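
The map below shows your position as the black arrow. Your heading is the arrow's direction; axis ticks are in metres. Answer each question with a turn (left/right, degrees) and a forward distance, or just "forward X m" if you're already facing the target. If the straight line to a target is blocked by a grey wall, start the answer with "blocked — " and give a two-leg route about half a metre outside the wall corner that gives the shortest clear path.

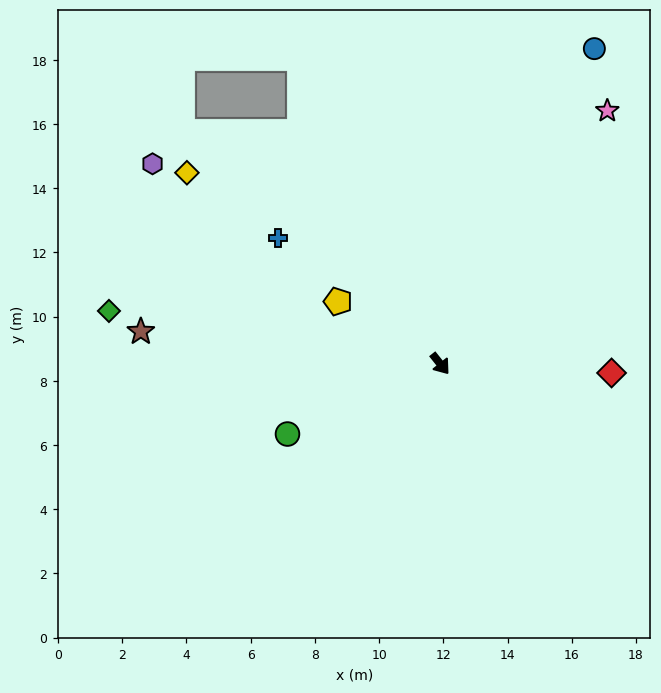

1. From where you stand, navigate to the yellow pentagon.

turn right 160°, forward 3.7 m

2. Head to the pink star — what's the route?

turn left 108°, forward 9.4 m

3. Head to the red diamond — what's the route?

turn left 48°, forward 5.3 m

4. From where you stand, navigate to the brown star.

turn right 135°, forward 9.4 m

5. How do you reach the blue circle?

turn left 115°, forward 10.9 m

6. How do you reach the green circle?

turn right 104°, forward 5.2 m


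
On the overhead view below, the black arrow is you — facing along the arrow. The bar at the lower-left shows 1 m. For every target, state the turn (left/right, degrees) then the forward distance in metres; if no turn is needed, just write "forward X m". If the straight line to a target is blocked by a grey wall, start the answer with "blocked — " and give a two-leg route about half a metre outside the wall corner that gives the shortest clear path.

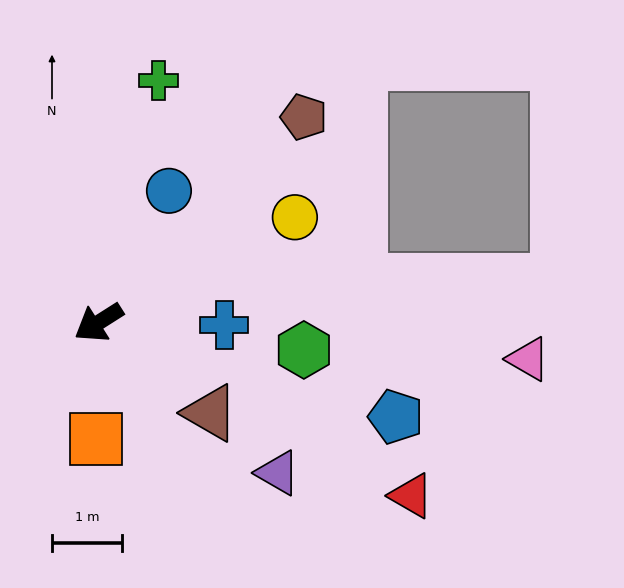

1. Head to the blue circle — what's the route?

turn right 151°, forward 2.1 m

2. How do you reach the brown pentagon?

turn right 167°, forward 4.2 m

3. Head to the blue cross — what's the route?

turn left 147°, forward 1.8 m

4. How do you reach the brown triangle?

turn left 109°, forward 2.1 m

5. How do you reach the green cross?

turn right 136°, forward 3.6 m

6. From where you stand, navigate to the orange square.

turn left 56°, forward 1.7 m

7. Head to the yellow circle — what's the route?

turn left 176°, forward 3.2 m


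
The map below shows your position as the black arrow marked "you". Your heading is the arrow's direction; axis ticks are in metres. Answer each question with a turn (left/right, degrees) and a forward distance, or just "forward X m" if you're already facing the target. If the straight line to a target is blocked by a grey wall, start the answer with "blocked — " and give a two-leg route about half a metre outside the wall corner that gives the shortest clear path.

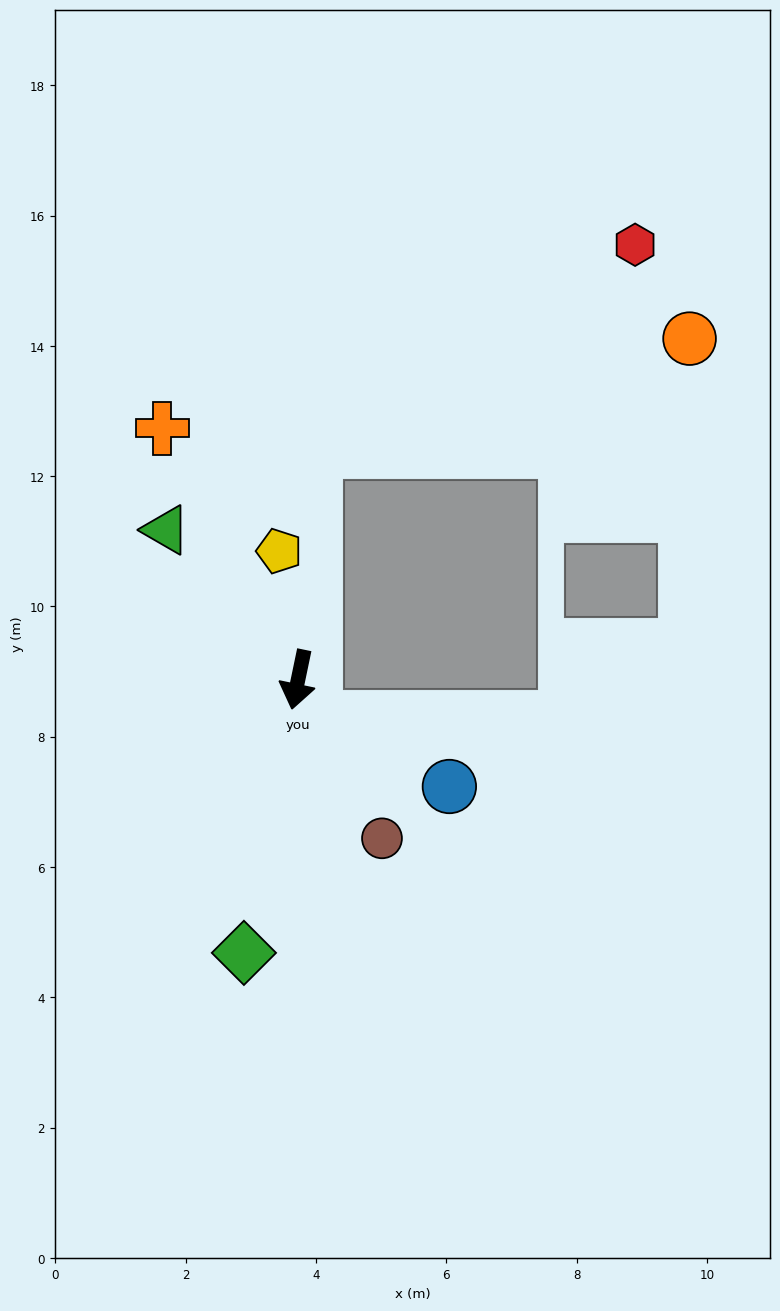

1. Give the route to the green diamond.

forward 4.3 m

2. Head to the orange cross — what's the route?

turn right 140°, forward 4.4 m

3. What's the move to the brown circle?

turn left 40°, forward 2.8 m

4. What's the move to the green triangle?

turn right 127°, forward 3.1 m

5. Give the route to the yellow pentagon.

turn right 160°, forward 2.0 m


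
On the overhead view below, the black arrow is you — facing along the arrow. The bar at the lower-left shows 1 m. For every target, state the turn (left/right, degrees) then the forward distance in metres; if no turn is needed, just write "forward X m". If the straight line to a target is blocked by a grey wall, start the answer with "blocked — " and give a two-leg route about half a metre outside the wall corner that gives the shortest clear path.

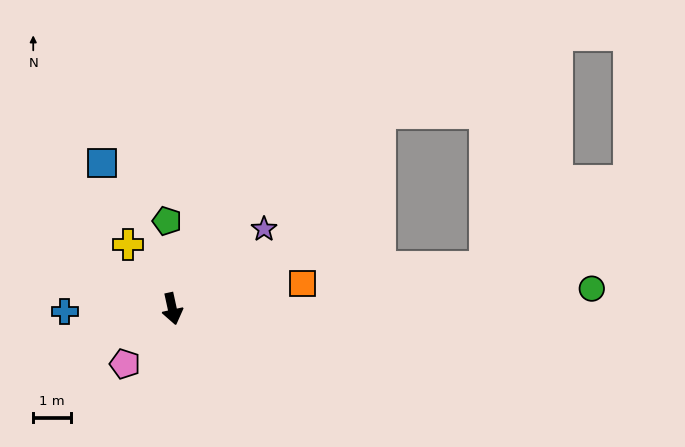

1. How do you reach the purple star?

turn left 119°, forward 3.2 m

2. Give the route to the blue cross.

turn right 101°, forward 2.9 m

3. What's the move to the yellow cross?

turn right 158°, forward 2.1 m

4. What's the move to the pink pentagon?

turn right 53°, forward 1.9 m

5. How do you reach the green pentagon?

turn left 171°, forward 2.3 m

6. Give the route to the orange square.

turn left 89°, forward 3.5 m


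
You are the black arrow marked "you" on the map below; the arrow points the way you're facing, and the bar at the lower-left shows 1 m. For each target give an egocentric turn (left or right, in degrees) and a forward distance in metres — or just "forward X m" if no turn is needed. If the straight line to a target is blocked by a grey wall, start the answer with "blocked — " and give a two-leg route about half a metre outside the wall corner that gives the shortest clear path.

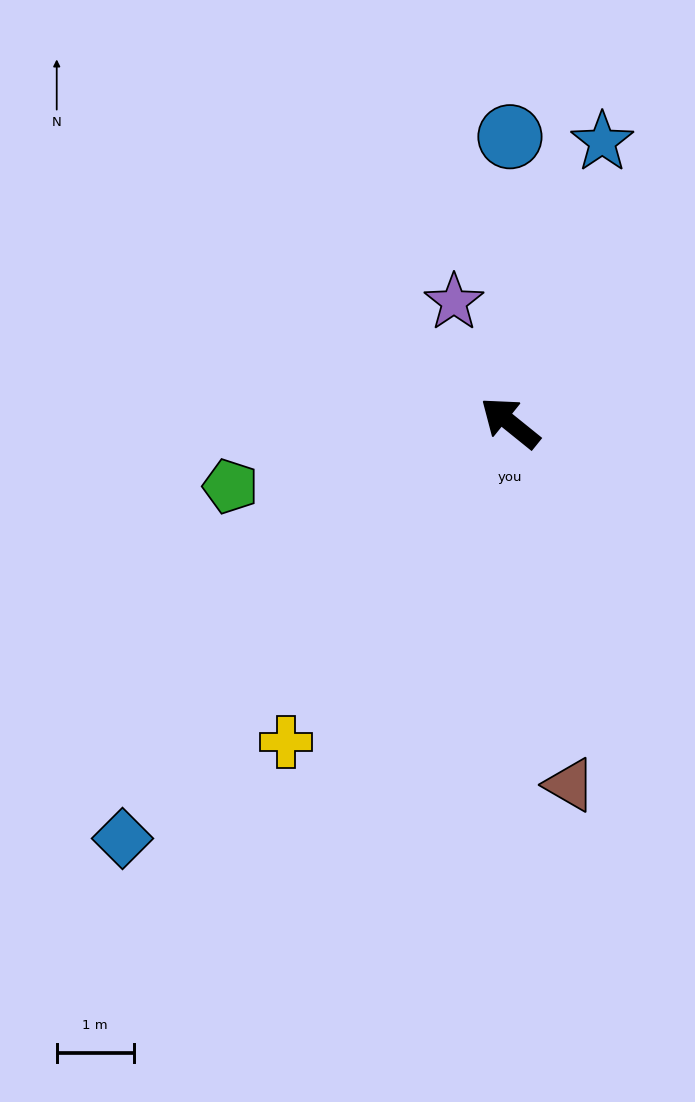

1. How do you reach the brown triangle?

turn left 138°, forward 4.8 m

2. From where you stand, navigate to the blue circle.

turn right 51°, forward 3.7 m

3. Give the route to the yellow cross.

turn left 94°, forward 5.1 m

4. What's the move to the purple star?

turn right 26°, forward 1.7 m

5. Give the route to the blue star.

turn right 69°, forward 3.8 m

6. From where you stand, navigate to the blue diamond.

turn left 86°, forward 7.4 m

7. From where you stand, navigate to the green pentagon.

turn left 52°, forward 3.7 m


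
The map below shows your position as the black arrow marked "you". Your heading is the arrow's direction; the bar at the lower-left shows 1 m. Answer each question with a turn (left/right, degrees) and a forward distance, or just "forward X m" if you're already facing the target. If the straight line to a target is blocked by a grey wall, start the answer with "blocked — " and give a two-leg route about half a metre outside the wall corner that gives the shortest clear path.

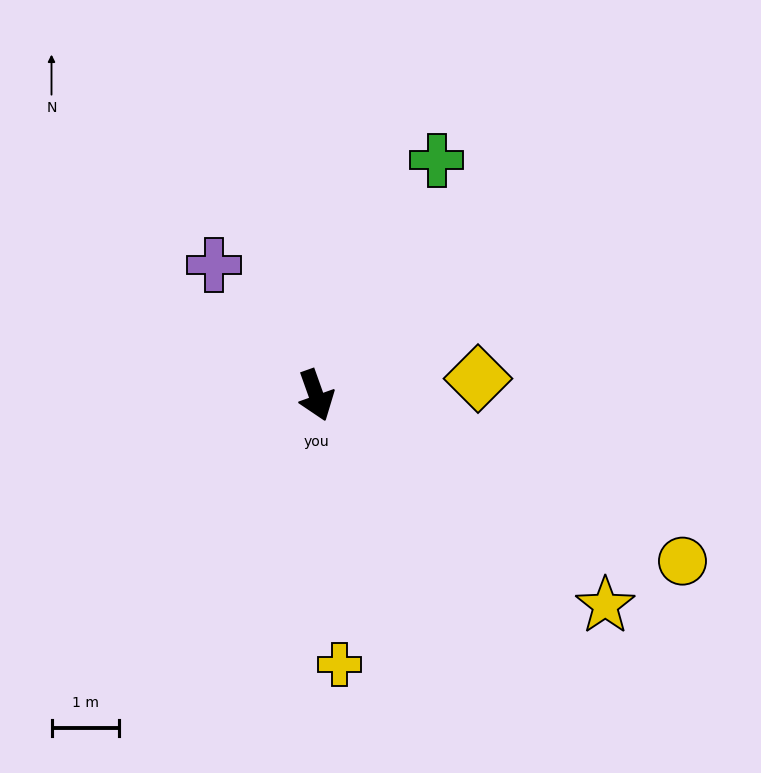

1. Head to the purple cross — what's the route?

turn right 162°, forward 2.5 m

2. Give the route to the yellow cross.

turn right 15°, forward 4.0 m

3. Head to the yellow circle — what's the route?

turn left 46°, forward 6.0 m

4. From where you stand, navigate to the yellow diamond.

turn left 76°, forward 2.4 m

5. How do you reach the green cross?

turn left 133°, forward 3.9 m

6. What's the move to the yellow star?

turn left 34°, forward 5.3 m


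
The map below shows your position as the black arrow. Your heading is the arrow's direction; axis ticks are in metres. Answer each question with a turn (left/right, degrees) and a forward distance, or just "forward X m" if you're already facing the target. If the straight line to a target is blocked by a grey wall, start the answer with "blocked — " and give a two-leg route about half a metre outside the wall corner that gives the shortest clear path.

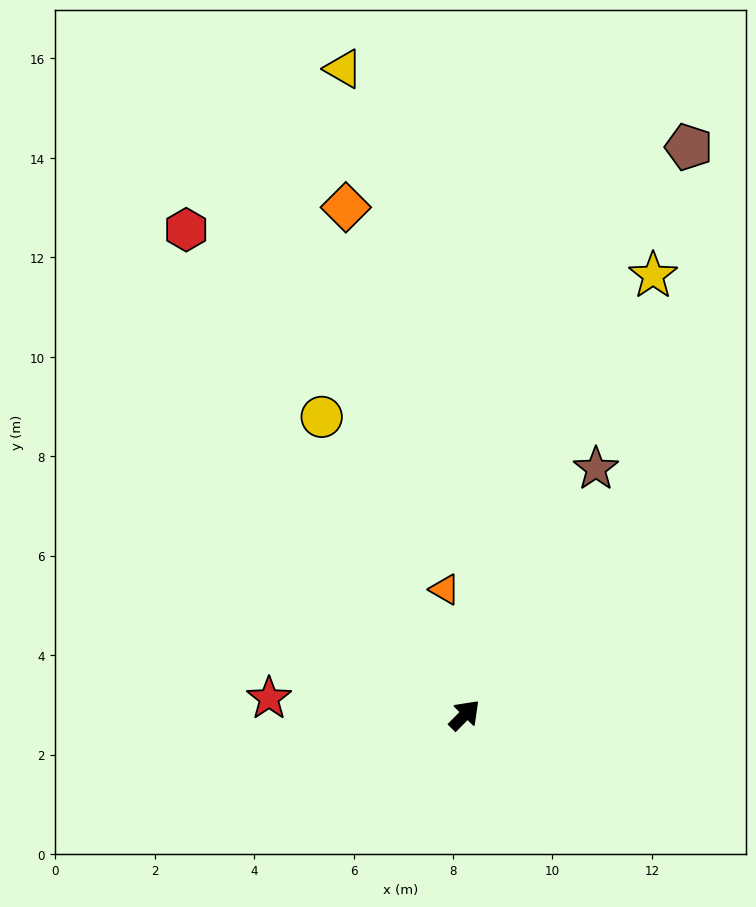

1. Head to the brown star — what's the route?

turn left 17°, forward 5.6 m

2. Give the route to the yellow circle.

turn left 70°, forward 6.6 m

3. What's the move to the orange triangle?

turn left 54°, forward 2.6 m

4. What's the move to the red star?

turn left 130°, forward 3.9 m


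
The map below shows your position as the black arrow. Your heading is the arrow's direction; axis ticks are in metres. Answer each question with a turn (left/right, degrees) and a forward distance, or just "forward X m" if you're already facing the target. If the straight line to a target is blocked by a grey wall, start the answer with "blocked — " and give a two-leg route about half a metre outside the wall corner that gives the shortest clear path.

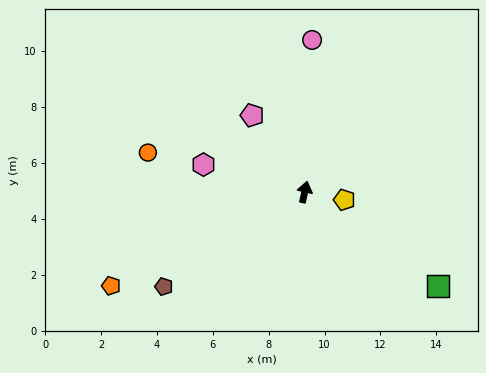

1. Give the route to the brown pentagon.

turn left 137°, forward 6.1 m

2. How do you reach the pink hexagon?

turn left 88°, forward 3.8 m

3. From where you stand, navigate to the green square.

turn right 113°, forward 5.8 m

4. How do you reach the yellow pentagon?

turn right 89°, forward 1.4 m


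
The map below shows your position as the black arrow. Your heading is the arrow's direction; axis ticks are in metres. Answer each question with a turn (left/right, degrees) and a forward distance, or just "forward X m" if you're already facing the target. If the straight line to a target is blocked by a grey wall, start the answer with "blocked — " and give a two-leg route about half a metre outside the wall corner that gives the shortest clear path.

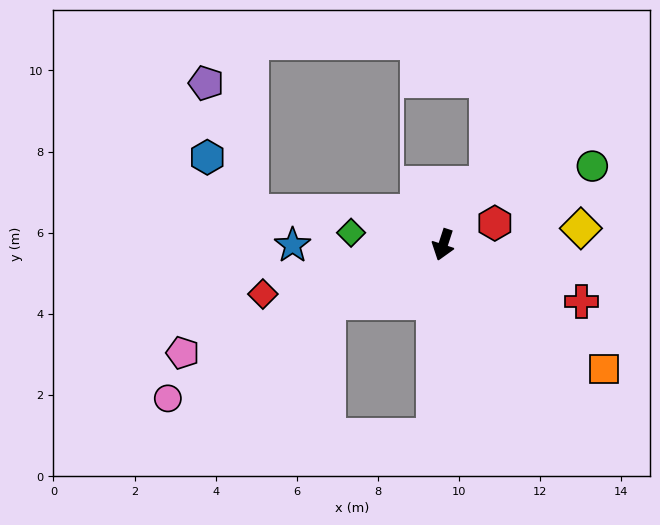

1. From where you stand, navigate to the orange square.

turn left 70°, forward 5.0 m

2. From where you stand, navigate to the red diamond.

turn right 57°, forward 4.6 m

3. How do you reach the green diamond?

turn right 79°, forward 2.3 m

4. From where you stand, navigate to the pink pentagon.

turn right 49°, forward 7.0 m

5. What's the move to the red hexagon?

turn left 131°, forward 1.4 m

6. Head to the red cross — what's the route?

turn left 86°, forward 3.7 m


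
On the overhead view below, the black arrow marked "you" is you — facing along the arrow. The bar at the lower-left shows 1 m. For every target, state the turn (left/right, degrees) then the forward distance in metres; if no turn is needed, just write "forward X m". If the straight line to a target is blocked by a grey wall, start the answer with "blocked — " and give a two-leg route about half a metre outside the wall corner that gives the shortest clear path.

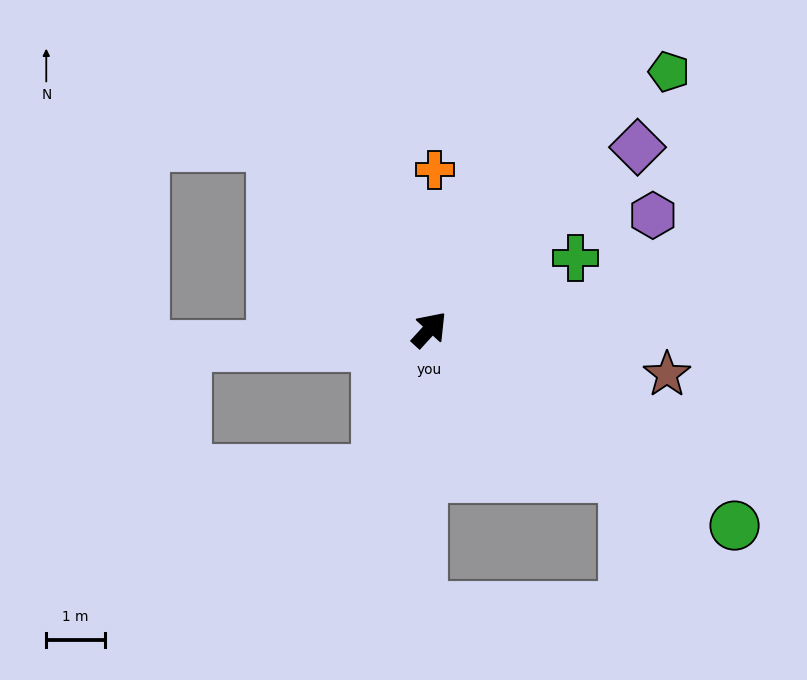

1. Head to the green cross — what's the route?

turn right 22°, forward 2.8 m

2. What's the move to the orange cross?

turn left 41°, forward 2.7 m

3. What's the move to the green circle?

turn right 80°, forward 6.2 m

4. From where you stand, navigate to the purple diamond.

turn right 6°, forward 4.7 m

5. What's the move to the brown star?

turn right 58°, forward 4.1 m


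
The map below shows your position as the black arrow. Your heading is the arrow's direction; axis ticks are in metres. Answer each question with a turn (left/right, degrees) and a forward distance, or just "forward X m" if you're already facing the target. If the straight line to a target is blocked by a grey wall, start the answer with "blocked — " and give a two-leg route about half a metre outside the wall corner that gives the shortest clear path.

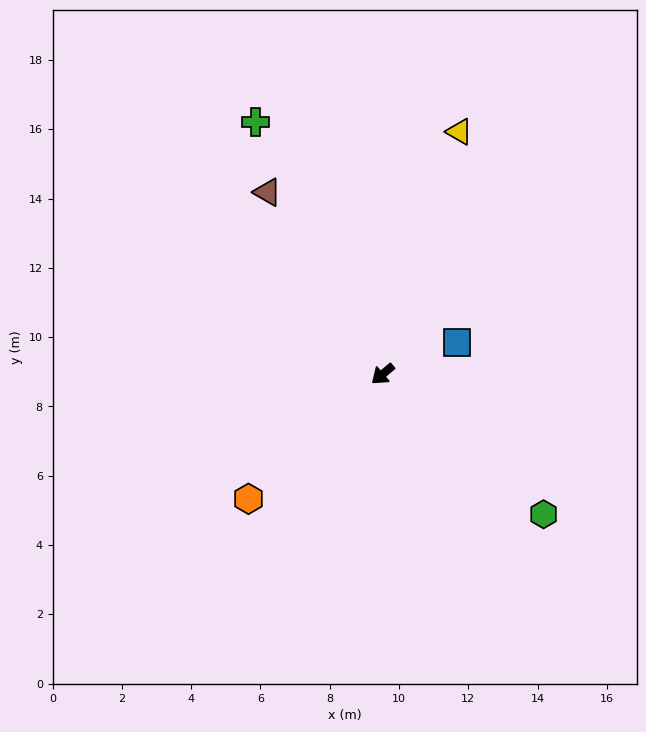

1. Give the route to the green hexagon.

turn left 99°, forward 6.2 m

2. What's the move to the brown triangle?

turn right 98°, forward 6.2 m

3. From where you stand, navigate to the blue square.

turn left 163°, forward 2.3 m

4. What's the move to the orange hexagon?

turn left 3°, forward 5.3 m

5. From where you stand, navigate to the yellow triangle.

turn right 148°, forward 7.3 m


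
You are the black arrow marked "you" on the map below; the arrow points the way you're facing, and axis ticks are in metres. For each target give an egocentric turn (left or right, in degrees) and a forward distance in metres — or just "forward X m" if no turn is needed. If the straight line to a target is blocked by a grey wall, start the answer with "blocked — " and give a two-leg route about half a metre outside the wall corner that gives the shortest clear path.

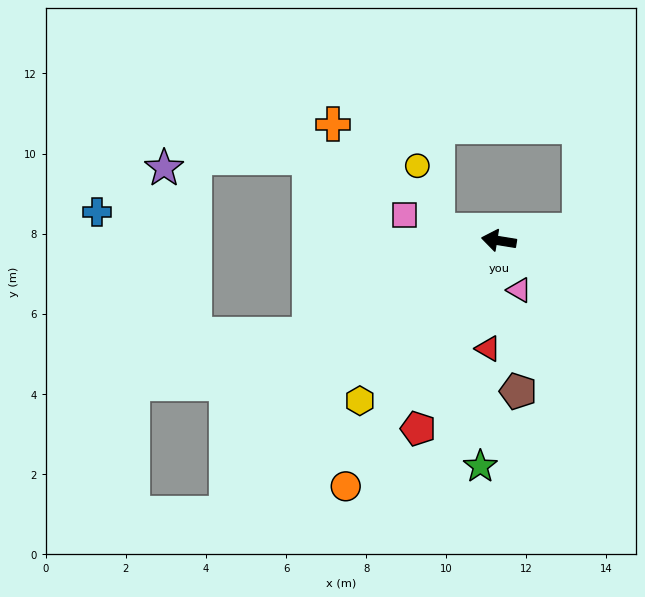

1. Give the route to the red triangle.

turn left 93°, forward 2.7 m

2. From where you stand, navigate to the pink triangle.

turn left 122°, forward 1.3 m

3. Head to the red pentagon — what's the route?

turn left 76°, forward 5.1 m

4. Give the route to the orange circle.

turn left 67°, forward 7.2 m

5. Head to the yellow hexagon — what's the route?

turn left 58°, forward 5.3 m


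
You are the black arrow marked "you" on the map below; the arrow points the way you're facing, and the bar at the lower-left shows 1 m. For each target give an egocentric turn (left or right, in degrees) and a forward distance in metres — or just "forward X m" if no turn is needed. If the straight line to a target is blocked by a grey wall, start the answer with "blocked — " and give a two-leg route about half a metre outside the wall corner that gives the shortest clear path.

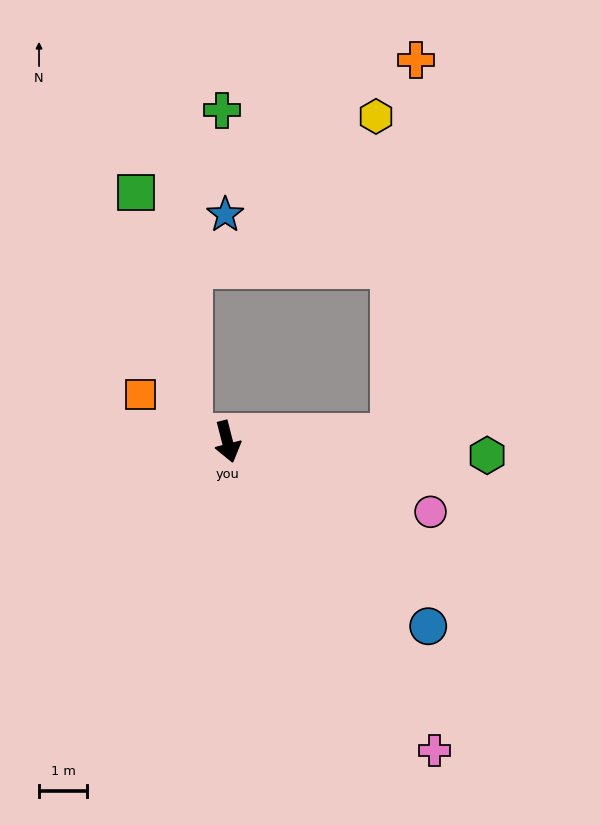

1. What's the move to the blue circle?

turn left 33°, forward 5.7 m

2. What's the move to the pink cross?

turn left 20°, forward 7.8 m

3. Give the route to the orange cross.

blocked — turn left 79°, forward 3.4 m, then turn left 83°, forward 7.8 m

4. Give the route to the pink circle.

turn left 57°, forward 4.5 m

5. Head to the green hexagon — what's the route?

turn left 73°, forward 5.4 m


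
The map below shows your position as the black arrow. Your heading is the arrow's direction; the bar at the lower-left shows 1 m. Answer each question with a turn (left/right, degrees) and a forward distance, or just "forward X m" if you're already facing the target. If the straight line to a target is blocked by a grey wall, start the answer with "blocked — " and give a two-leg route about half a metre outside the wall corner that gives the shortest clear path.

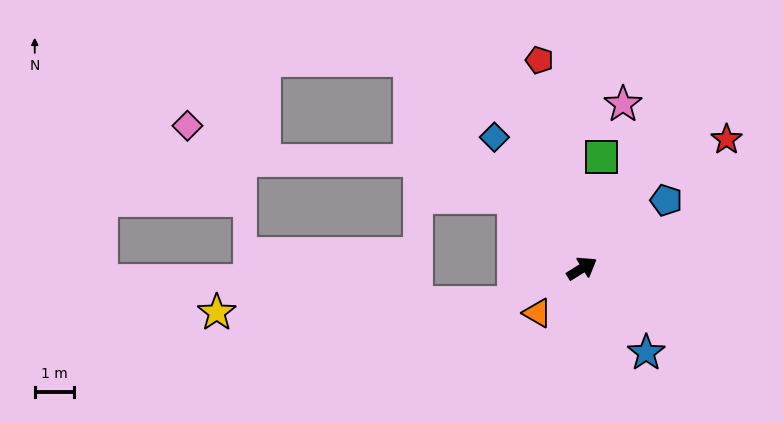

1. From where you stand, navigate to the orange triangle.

turn right 167°, forward 1.6 m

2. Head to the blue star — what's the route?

turn right 84°, forward 2.7 m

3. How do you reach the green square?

turn left 48°, forward 2.9 m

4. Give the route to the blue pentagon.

turn left 7°, forward 2.7 m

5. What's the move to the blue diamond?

turn left 92°, forward 4.0 m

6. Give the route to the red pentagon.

turn left 70°, forward 5.4 m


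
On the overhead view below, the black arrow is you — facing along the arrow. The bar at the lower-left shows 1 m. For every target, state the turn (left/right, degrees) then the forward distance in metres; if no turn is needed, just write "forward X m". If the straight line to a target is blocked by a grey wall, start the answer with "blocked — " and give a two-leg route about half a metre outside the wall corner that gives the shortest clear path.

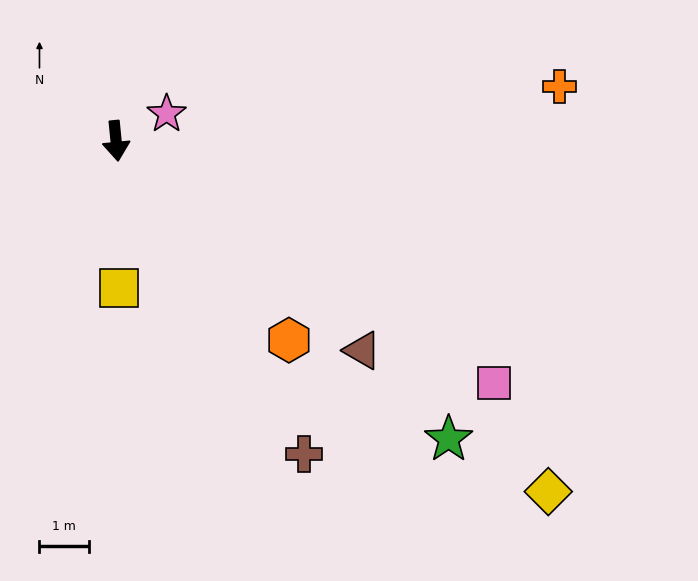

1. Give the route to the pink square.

turn left 52°, forward 9.1 m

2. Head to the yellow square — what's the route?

turn right 4°, forward 3.0 m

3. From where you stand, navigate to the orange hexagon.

turn left 35°, forward 5.3 m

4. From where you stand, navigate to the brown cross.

turn left 25°, forward 7.4 m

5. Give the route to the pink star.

turn left 113°, forward 1.2 m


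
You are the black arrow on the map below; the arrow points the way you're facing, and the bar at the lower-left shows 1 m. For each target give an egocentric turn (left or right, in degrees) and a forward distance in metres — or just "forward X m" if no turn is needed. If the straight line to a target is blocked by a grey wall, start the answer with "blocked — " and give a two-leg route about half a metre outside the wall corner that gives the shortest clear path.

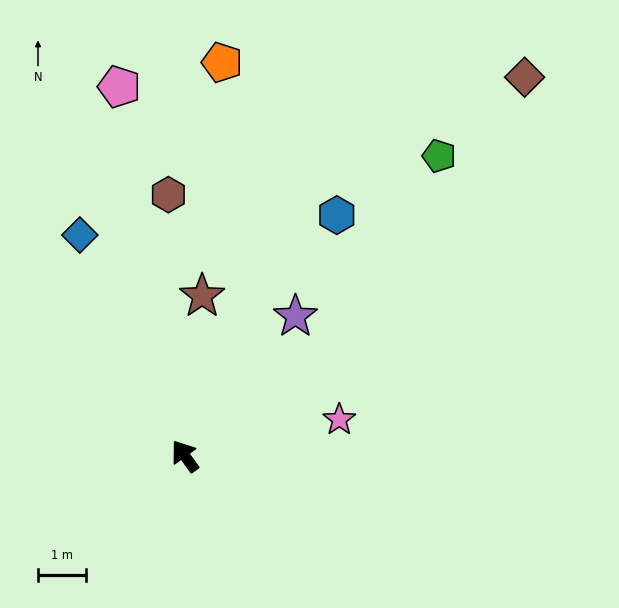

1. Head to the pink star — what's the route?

turn right 113°, forward 3.3 m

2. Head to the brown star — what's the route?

turn right 42°, forward 3.4 m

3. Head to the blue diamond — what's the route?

turn right 10°, forward 5.1 m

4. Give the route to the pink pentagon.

turn right 26°, forward 7.8 m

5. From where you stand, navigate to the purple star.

turn right 74°, forward 3.7 m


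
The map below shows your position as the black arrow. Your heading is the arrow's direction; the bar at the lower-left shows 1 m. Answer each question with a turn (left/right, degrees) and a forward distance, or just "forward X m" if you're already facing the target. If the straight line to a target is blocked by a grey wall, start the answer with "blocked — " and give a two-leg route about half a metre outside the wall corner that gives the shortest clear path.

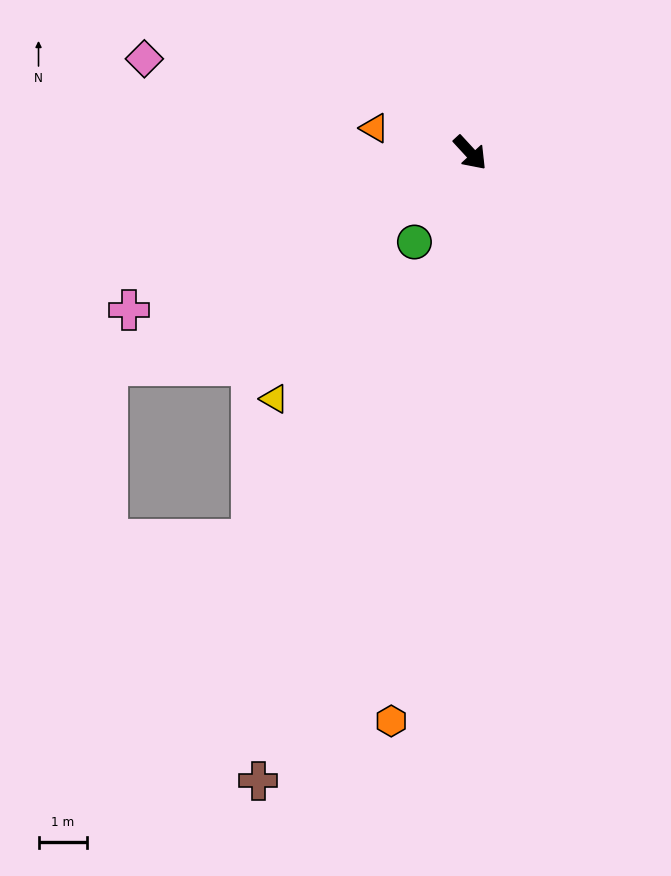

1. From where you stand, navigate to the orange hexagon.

turn right 51°, forward 11.9 m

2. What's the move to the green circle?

turn right 75°, forward 2.2 m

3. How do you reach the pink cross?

turn right 108°, forward 7.8 m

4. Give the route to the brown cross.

turn right 61°, forward 13.8 m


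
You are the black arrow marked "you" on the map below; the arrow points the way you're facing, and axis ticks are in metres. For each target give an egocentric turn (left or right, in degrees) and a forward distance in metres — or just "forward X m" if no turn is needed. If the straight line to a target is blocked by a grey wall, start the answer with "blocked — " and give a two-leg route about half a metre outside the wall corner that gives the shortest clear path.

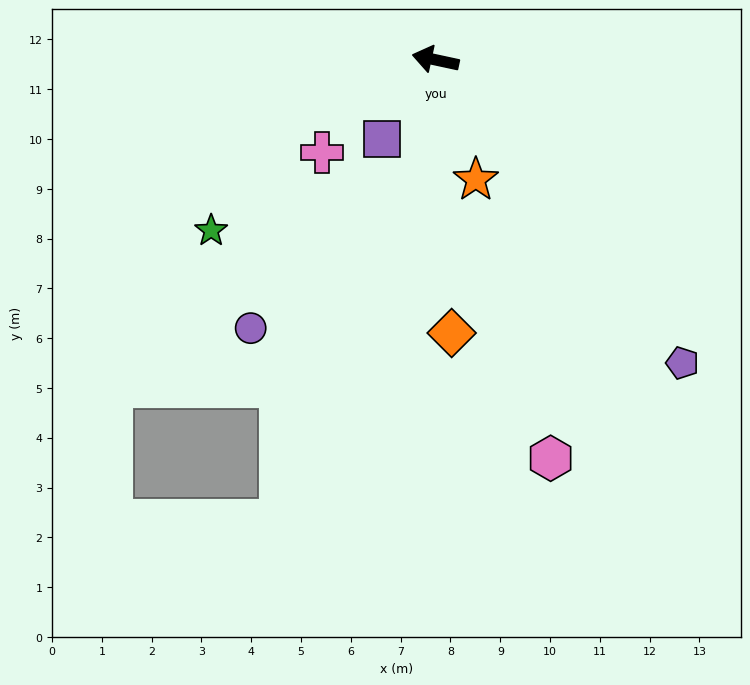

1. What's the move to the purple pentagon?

turn left 141°, forward 7.9 m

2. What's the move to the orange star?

turn left 121°, forward 2.5 m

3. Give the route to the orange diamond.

turn left 106°, forward 5.5 m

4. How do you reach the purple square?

turn left 68°, forward 1.9 m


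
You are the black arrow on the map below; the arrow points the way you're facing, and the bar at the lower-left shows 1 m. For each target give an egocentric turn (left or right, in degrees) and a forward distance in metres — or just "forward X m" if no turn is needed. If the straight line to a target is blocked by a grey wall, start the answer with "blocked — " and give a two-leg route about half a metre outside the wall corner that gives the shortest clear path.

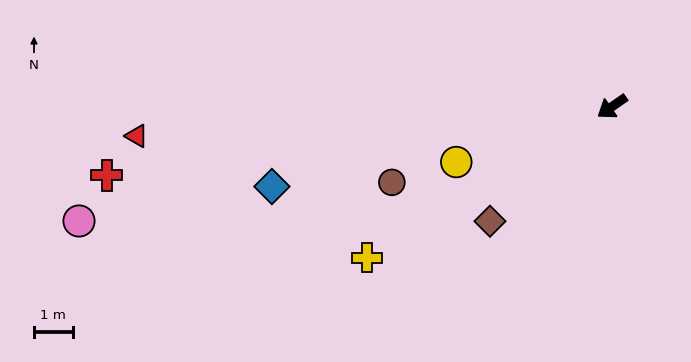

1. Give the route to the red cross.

turn right 27°, forward 13.1 m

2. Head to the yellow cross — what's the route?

turn right 3°, forward 7.4 m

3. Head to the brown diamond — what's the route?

turn left 8°, forward 4.3 m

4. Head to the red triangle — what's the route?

turn right 31°, forward 12.3 m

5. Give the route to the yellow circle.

turn right 15°, forward 4.3 m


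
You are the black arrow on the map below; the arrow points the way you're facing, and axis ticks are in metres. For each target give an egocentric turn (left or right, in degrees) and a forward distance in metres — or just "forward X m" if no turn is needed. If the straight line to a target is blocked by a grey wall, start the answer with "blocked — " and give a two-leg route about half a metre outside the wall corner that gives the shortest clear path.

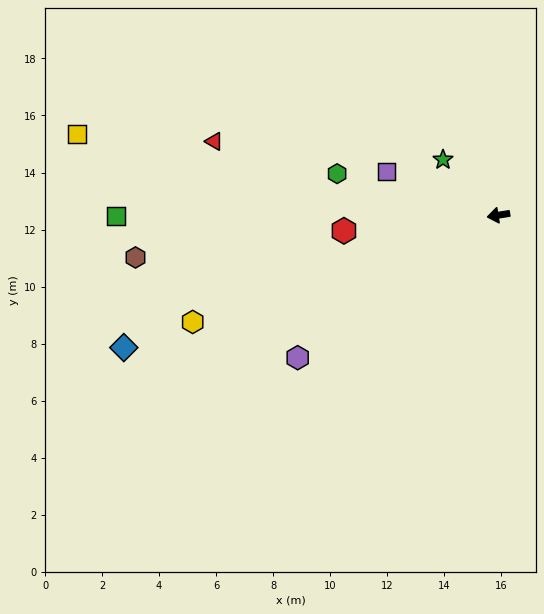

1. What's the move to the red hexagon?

turn right 3°, forward 5.4 m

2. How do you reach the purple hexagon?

turn left 26°, forward 8.6 m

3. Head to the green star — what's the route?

turn right 54°, forward 2.8 m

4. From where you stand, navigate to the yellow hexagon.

turn left 10°, forward 11.4 m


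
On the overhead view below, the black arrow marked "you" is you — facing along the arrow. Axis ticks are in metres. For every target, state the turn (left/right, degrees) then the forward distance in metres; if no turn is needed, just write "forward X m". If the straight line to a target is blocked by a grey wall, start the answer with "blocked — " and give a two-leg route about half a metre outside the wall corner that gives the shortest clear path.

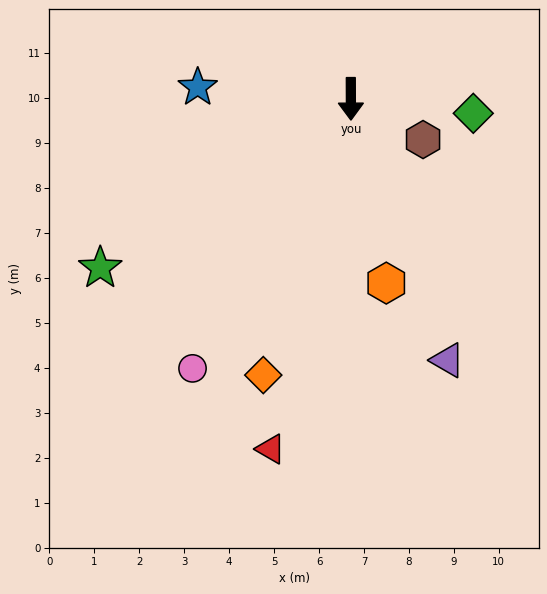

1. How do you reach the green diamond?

turn left 83°, forward 2.7 m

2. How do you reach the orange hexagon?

turn left 11°, forward 4.2 m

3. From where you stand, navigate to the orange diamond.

turn right 18°, forward 6.5 m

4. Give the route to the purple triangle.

turn left 20°, forward 6.2 m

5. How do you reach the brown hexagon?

turn left 60°, forward 1.8 m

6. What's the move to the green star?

turn right 56°, forward 6.7 m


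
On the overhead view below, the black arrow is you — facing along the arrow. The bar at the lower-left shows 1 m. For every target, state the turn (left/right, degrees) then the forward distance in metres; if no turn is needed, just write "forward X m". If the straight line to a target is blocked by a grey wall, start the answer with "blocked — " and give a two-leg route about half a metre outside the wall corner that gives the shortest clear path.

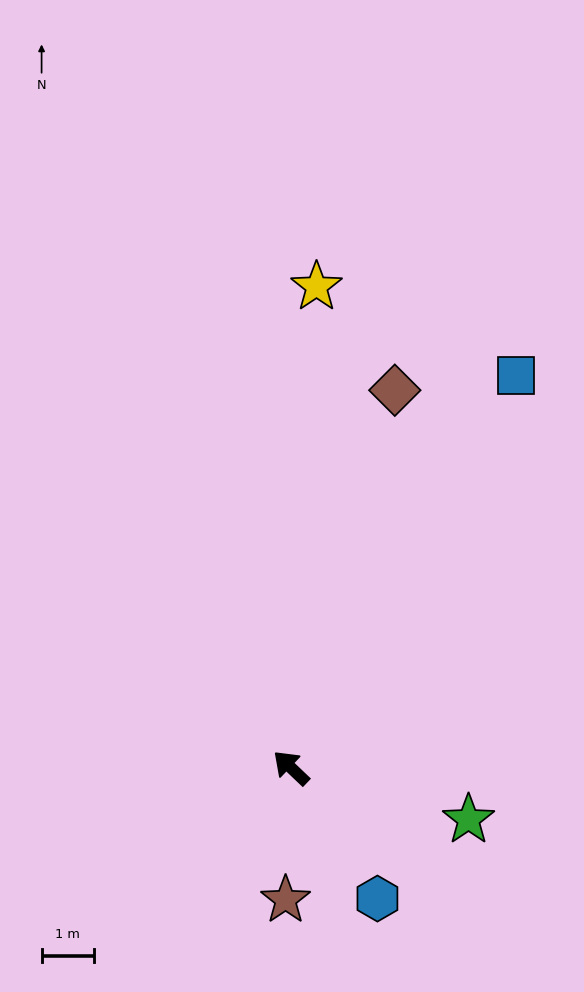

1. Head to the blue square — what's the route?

turn right 76°, forward 8.7 m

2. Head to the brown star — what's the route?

turn left 131°, forward 2.5 m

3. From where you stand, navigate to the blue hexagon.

turn left 167°, forward 3.0 m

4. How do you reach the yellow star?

turn right 49°, forward 9.2 m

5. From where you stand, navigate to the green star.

turn right 153°, forward 3.5 m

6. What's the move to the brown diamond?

turn right 62°, forward 7.5 m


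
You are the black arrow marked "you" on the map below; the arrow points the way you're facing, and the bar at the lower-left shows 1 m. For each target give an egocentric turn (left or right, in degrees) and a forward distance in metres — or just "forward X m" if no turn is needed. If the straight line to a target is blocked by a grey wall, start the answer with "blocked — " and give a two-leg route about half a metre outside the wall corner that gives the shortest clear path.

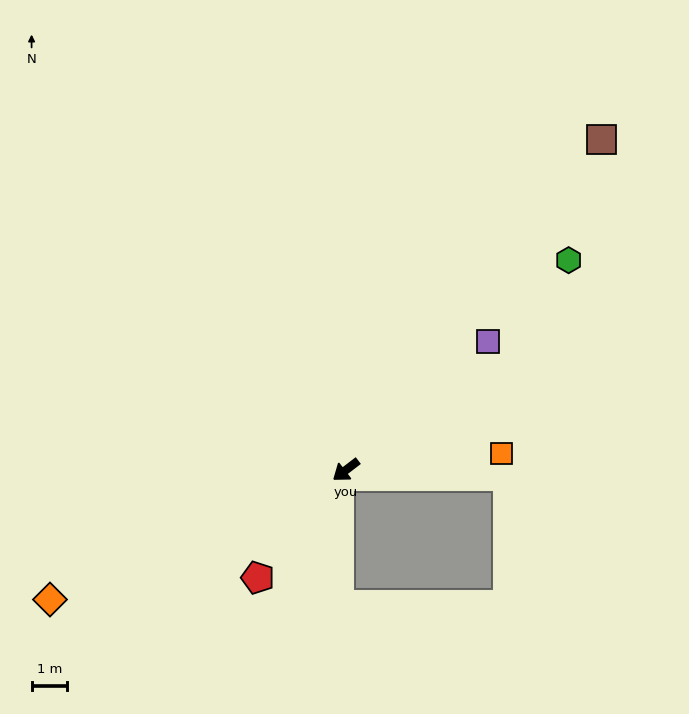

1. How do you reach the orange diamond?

turn right 14°, forward 9.2 m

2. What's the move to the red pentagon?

turn left 13°, forward 4.0 m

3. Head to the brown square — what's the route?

turn right 165°, forward 11.9 m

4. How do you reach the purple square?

turn right 175°, forward 5.4 m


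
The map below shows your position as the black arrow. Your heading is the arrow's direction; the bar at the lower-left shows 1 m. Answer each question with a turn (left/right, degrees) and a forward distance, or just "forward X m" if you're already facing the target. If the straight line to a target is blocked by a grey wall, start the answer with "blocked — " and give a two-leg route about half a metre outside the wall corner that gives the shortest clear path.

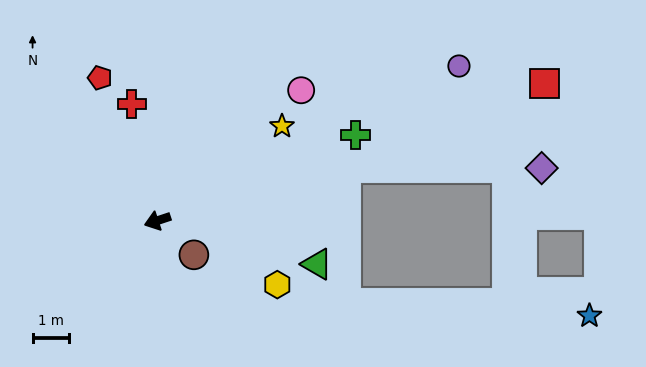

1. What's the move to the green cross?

turn right 175°, forward 6.0 m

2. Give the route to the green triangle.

turn left 146°, forward 4.6 m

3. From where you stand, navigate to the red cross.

turn right 96°, forward 3.3 m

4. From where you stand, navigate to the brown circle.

turn left 119°, forward 1.4 m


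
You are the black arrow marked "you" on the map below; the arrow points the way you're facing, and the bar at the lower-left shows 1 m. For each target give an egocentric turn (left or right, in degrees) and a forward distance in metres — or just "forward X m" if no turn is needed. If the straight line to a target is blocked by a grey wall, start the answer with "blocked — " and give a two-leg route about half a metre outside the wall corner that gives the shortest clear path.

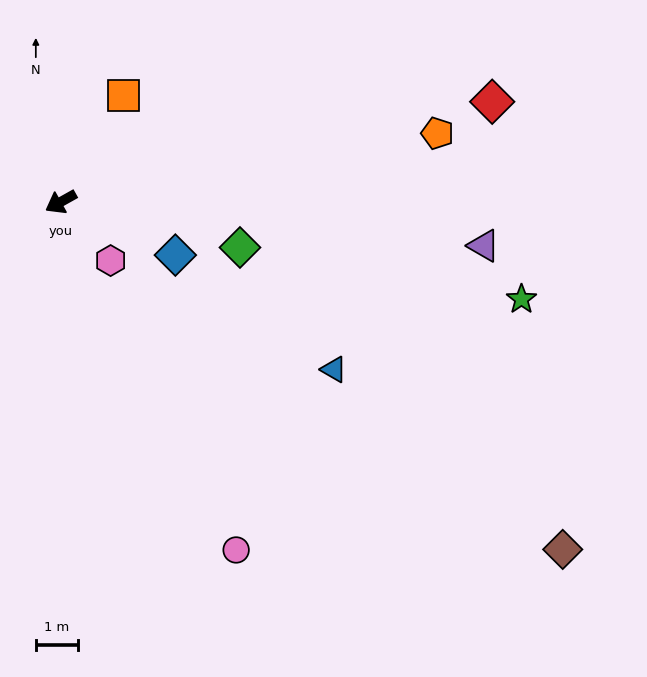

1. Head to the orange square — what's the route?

turn right 150°, forward 2.9 m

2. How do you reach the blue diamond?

turn left 126°, forward 3.0 m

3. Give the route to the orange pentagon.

turn left 161°, forward 9.0 m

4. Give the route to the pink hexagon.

turn left 101°, forward 1.8 m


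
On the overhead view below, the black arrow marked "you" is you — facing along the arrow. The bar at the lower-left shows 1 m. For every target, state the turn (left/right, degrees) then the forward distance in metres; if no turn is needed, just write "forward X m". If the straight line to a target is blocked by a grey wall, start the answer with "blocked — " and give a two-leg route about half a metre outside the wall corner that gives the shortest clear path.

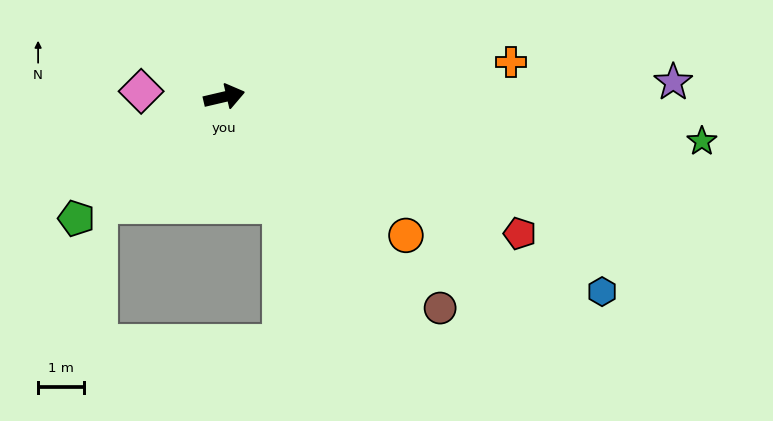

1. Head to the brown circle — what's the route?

turn right 58°, forward 6.6 m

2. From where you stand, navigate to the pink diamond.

turn left 163°, forward 1.8 m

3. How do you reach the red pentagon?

turn right 38°, forward 7.1 m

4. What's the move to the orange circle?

turn right 51°, forward 5.0 m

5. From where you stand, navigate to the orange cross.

turn right 6°, forward 6.3 m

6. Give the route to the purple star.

turn right 11°, forward 9.8 m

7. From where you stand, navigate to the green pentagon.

turn right 154°, forward 4.2 m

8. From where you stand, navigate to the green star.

turn right 18°, forward 10.5 m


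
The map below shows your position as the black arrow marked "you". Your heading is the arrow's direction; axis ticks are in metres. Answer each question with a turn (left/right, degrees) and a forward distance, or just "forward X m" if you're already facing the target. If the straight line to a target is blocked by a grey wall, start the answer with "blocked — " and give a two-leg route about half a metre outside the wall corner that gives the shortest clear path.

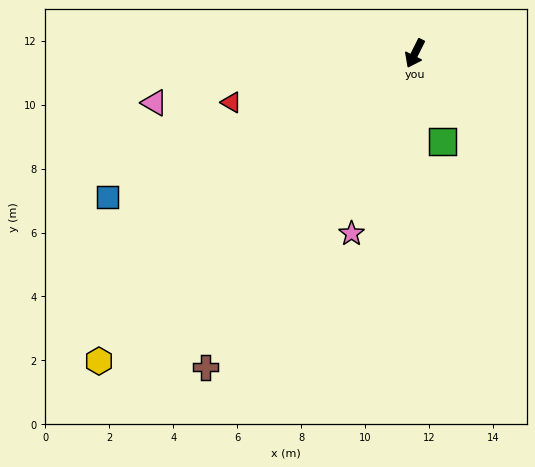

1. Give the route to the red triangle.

turn right 48°, forward 5.9 m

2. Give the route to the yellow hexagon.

turn right 19°, forward 13.8 m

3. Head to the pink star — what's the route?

turn left 7°, forward 6.0 m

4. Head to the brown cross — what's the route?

turn right 7°, forward 11.8 m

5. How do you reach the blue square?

turn right 38°, forward 10.6 m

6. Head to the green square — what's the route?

turn left 44°, forward 2.9 m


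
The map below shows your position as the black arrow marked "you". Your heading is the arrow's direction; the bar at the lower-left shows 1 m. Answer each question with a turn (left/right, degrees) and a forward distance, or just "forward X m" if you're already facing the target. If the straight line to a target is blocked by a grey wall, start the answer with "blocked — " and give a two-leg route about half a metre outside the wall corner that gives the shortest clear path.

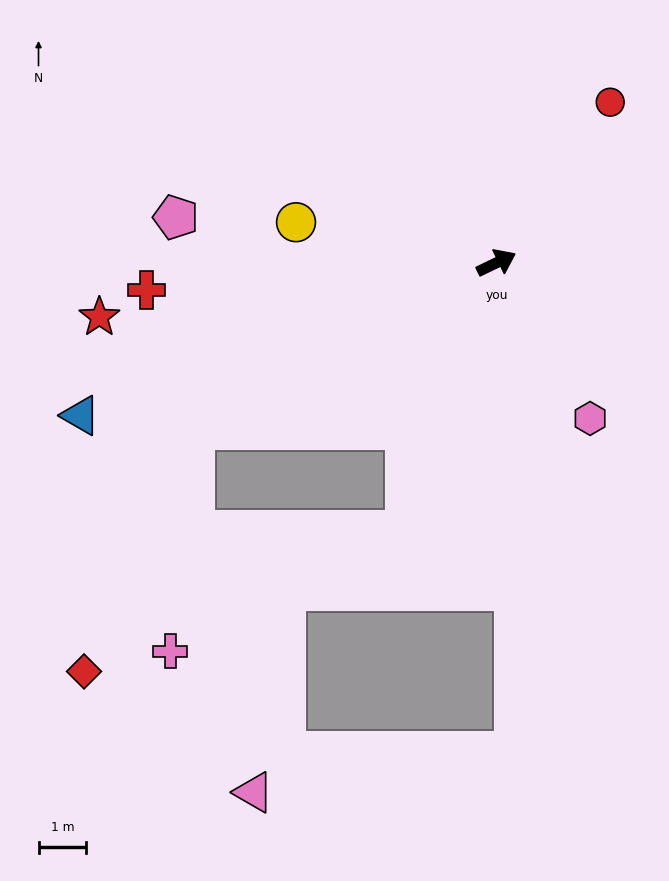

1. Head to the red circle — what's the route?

turn left 29°, forward 4.1 m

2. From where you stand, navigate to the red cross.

turn left 159°, forward 7.3 m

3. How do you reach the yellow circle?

turn left 143°, forward 4.3 m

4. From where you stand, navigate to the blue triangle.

turn left 174°, forward 9.3 m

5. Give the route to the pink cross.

blocked — turn right 135°, forward 5.9 m, then turn right 43°, forward 5.5 m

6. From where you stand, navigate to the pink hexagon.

turn right 85°, forward 3.8 m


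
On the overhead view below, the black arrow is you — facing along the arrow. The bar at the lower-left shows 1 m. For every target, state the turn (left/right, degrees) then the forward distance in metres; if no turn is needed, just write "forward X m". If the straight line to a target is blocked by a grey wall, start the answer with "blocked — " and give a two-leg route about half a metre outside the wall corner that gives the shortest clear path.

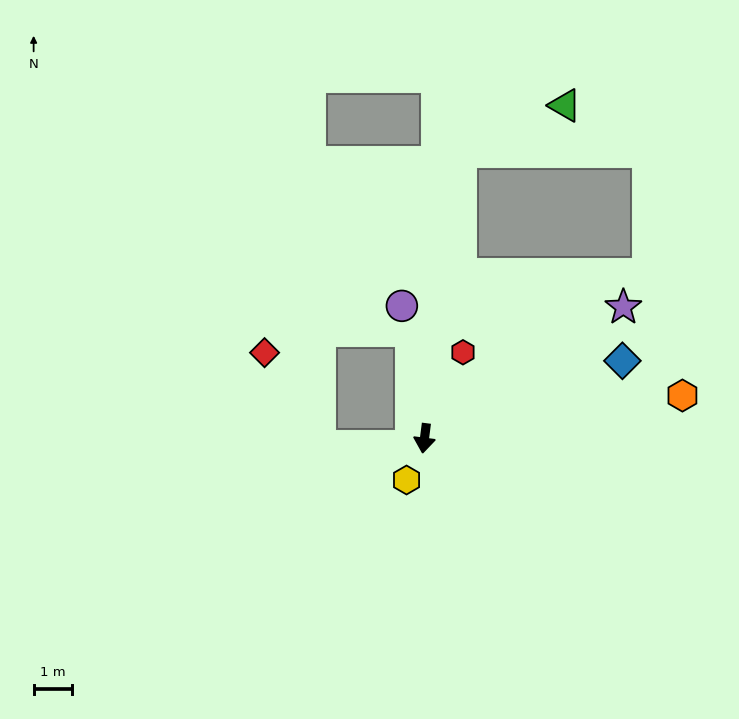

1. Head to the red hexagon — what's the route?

turn left 163°, forward 2.5 m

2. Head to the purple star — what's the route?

turn left 131°, forward 6.2 m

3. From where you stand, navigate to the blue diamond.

turn left 119°, forward 5.5 m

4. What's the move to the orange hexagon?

turn left 107°, forward 6.8 m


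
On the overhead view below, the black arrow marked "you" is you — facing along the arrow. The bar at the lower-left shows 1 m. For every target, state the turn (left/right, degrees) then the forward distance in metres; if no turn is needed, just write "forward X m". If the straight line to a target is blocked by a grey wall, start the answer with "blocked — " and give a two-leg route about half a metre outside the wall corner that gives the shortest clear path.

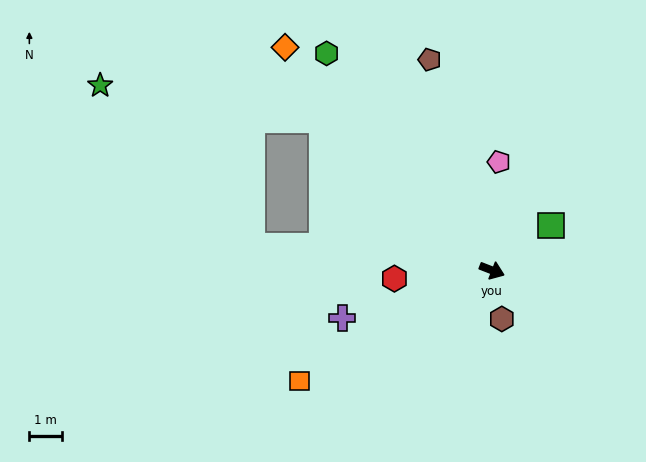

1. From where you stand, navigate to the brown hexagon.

turn right 57°, forward 1.5 m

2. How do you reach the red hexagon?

turn right 154°, forward 3.0 m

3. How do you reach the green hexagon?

turn left 149°, forward 8.3 m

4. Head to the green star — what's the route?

blocked — turn left 159°, forward 6.9 m, then turn left 34°, forward 6.8 m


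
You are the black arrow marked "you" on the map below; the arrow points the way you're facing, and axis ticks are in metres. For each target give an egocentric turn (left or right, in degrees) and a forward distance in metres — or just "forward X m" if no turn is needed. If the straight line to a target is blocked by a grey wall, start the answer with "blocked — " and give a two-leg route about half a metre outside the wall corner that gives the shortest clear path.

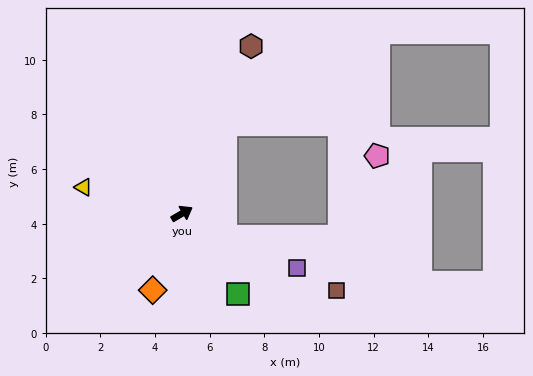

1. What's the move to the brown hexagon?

turn left 37°, forward 6.6 m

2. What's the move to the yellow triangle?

turn left 135°, forward 3.7 m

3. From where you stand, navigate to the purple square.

turn right 56°, forward 4.7 m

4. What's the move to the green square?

turn right 86°, forward 3.6 m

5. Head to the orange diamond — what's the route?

turn right 141°, forward 3.0 m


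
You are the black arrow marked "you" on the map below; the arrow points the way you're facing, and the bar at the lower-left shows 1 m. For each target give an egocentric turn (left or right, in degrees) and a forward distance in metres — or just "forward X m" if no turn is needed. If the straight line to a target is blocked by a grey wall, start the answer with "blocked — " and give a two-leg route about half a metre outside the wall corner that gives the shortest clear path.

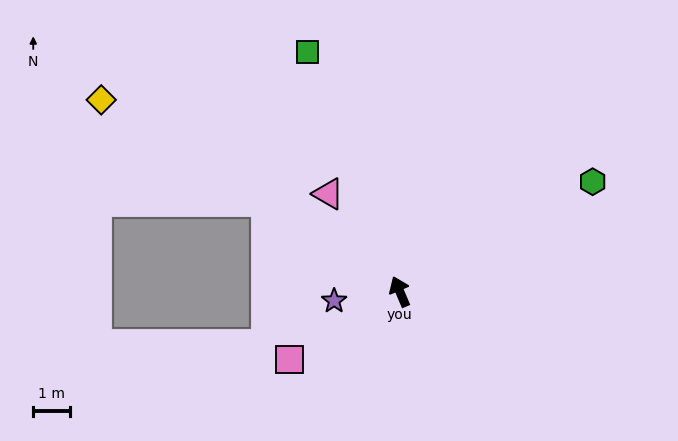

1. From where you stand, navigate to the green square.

forward 7.0 m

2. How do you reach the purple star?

turn left 75°, forward 1.8 m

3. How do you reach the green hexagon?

turn right 83°, forward 6.0 m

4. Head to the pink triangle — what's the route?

turn left 13°, forward 3.3 m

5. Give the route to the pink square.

turn left 99°, forward 3.5 m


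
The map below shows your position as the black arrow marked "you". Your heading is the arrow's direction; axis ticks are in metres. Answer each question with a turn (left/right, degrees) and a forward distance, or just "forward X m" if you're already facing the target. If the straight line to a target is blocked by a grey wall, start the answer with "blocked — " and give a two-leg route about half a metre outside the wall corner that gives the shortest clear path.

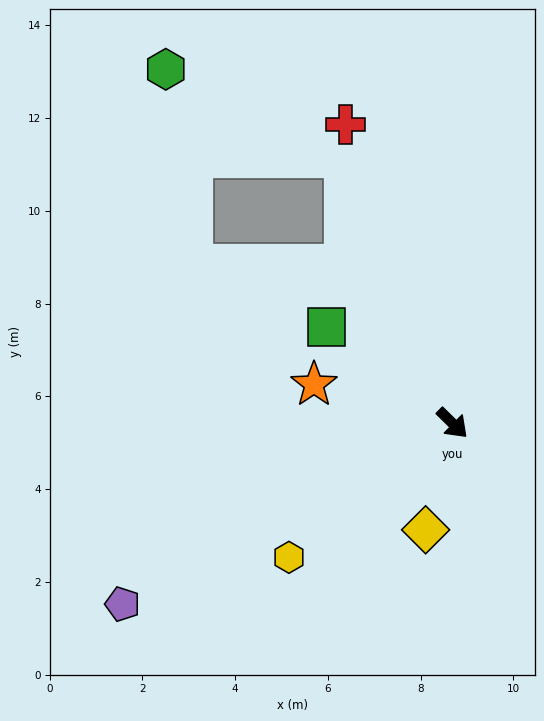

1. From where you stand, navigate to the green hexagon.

blocked — turn left 157°, forward 6.2 m, then turn left 41°, forward 4.3 m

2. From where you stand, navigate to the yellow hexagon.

turn right 96°, forward 4.6 m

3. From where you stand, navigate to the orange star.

turn right 151°, forward 3.1 m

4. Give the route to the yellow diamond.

turn right 60°, forward 2.4 m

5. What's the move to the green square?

turn right 173°, forward 3.4 m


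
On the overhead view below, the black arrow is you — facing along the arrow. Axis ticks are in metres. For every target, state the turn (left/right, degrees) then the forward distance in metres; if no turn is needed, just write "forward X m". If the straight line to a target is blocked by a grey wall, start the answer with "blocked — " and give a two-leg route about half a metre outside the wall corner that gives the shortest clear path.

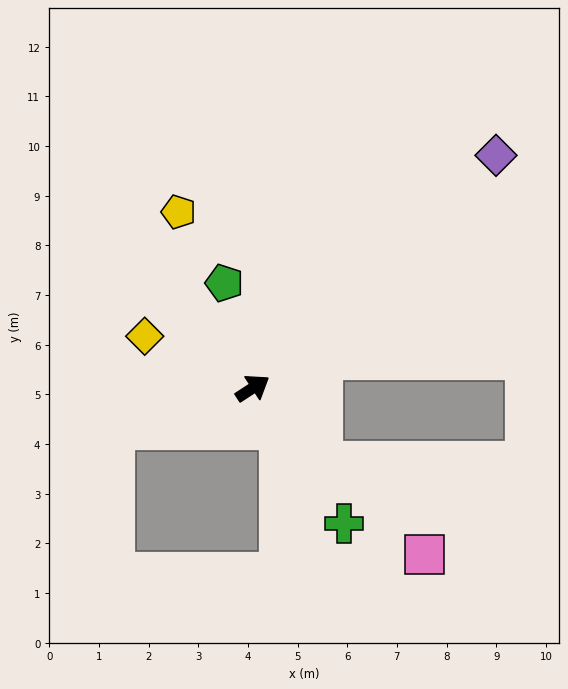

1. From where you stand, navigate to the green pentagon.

turn left 72°, forward 2.2 m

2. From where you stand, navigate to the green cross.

turn right 89°, forward 3.3 m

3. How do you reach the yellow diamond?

turn left 121°, forward 2.4 m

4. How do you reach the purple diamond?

turn left 11°, forward 6.8 m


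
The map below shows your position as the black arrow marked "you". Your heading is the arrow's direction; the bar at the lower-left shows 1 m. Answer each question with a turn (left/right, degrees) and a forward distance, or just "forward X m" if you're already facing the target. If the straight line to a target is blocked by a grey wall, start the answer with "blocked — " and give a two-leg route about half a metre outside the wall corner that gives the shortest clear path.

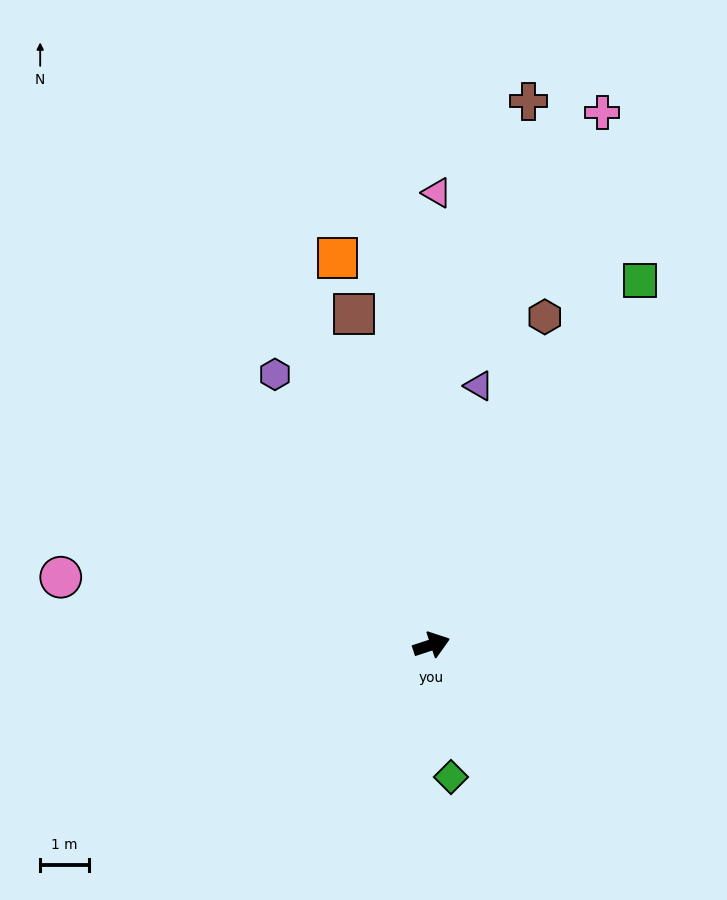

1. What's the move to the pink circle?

turn left 151°, forward 7.8 m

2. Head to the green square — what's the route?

turn left 42°, forward 8.6 m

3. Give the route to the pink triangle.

turn left 71°, forward 9.3 m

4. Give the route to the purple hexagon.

turn left 102°, forward 6.4 m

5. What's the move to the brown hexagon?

turn left 53°, forward 7.1 m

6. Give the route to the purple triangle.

turn left 61°, forward 5.4 m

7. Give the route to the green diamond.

turn right 100°, forward 2.7 m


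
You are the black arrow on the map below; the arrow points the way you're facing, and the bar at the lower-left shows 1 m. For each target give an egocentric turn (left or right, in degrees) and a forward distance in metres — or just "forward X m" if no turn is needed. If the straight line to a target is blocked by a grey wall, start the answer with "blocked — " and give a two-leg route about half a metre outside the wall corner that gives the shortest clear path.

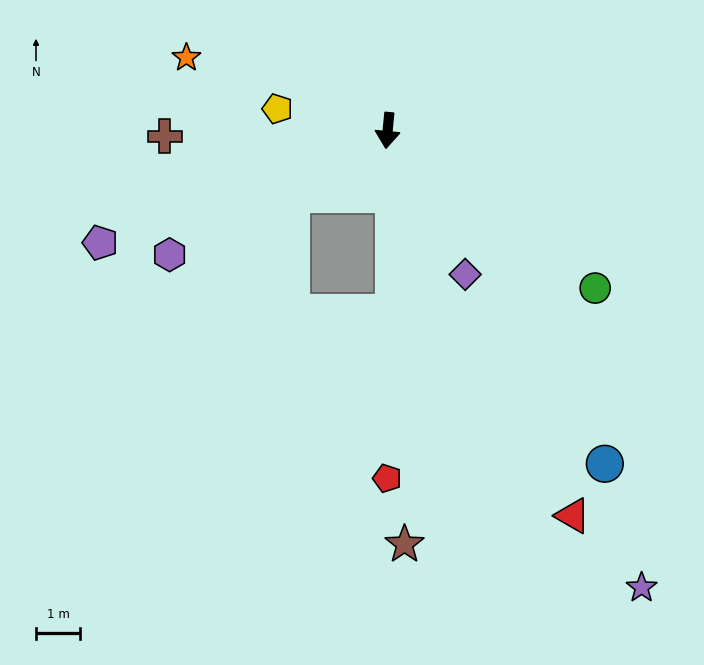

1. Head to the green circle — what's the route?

turn left 58°, forward 5.9 m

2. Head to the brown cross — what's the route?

turn right 83°, forward 5.0 m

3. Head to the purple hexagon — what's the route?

turn right 55°, forward 5.7 m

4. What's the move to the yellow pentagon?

turn right 96°, forward 2.5 m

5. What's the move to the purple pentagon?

turn right 63°, forward 7.0 m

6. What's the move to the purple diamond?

turn left 34°, forward 3.7 m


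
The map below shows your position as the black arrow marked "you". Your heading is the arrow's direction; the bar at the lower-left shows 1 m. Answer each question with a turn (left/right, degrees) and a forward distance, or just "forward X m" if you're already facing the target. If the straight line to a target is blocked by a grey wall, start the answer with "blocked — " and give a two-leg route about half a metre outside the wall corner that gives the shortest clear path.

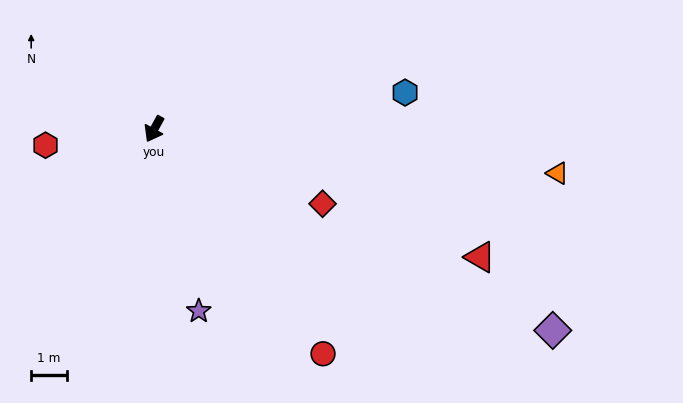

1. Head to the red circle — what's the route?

turn left 66°, forward 7.9 m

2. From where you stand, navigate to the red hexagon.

turn right 53°, forward 3.1 m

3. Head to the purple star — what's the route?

turn left 43°, forward 5.2 m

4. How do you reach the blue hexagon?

turn left 127°, forward 7.1 m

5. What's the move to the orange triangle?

turn left 113°, forward 11.3 m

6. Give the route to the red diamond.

turn left 95°, forward 5.1 m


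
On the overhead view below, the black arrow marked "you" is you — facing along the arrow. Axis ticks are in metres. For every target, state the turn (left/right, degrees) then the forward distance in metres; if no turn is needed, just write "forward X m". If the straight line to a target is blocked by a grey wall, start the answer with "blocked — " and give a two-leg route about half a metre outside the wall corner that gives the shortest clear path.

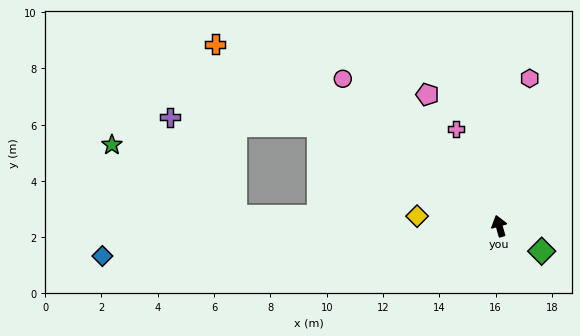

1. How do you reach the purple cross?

blocked — turn left 45°, forward 7.3 m, then turn left 26°, forward 5.3 m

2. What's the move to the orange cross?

turn left 41°, forward 12.0 m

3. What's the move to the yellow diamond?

turn left 67°, forward 2.9 m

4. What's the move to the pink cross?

turn left 8°, forward 3.8 m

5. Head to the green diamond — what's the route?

turn right 137°, forward 1.8 m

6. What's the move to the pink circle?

turn left 31°, forward 7.6 m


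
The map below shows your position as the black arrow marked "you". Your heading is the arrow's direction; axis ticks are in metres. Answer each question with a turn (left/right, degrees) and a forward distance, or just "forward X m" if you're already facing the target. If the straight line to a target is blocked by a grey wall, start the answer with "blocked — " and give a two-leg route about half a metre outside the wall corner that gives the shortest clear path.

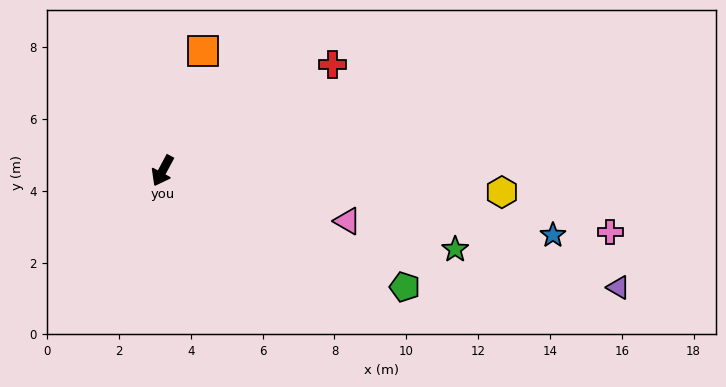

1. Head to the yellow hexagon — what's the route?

turn left 115°, forward 9.5 m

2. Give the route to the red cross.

turn left 150°, forward 5.6 m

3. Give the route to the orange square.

turn right 170°, forward 3.5 m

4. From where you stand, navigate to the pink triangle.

turn left 103°, forward 5.3 m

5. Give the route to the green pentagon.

turn left 93°, forward 7.5 m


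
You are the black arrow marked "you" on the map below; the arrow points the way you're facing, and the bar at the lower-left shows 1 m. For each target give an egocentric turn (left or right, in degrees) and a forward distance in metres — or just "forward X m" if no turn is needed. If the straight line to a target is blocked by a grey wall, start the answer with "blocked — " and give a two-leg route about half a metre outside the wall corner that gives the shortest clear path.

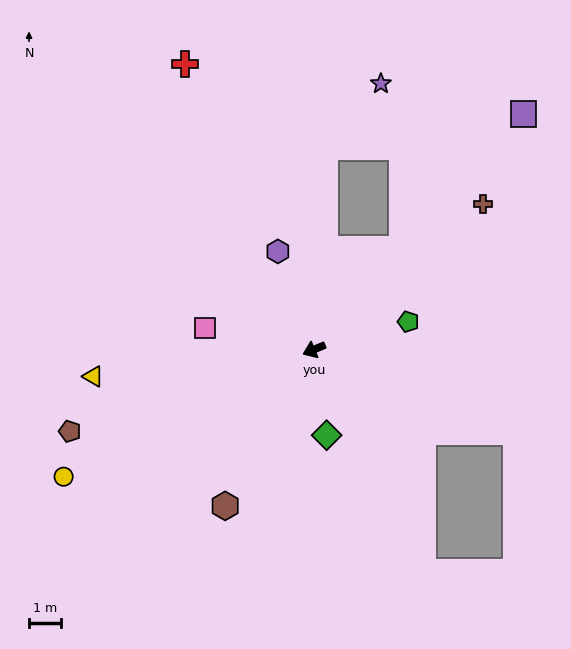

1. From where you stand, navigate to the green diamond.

turn left 76°, forward 2.7 m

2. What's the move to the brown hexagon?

turn left 38°, forward 5.7 m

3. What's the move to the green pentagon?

turn left 174°, forward 3.1 m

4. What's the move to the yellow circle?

turn left 4°, forward 8.9 m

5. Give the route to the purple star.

blocked — turn right 116°, forward 6.4 m, then turn right 39°, forward 2.7 m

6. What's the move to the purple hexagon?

turn right 92°, forward 3.3 m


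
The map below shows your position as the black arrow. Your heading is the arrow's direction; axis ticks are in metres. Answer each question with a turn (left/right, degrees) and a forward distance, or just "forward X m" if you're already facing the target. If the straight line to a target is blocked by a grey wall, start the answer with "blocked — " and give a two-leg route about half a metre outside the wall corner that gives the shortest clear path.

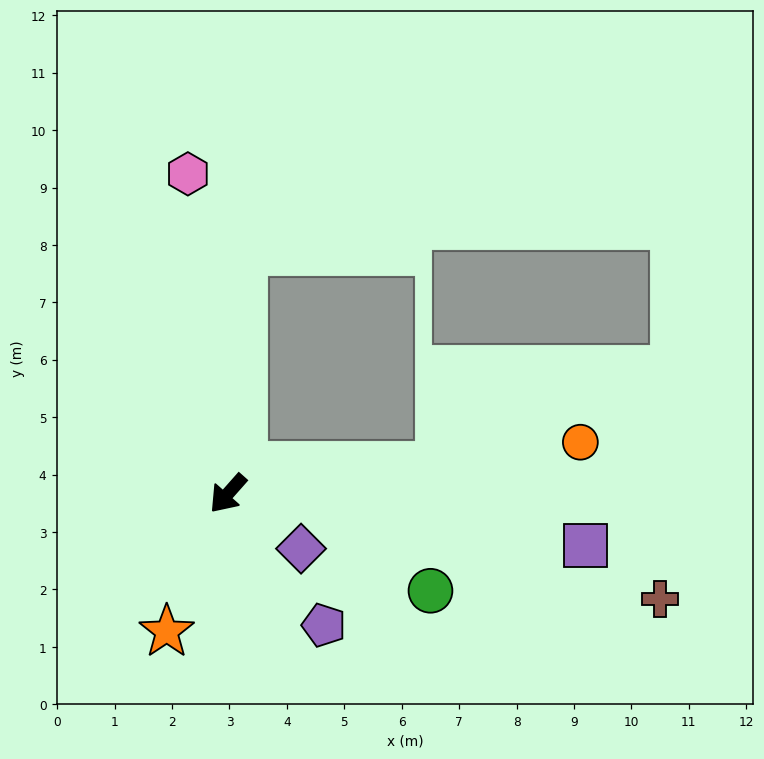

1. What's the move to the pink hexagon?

turn right 131°, forward 5.6 m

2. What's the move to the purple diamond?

turn left 95°, forward 1.6 m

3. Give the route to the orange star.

turn left 18°, forward 2.6 m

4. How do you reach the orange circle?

turn left 140°, forward 6.2 m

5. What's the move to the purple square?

turn left 123°, forward 6.3 m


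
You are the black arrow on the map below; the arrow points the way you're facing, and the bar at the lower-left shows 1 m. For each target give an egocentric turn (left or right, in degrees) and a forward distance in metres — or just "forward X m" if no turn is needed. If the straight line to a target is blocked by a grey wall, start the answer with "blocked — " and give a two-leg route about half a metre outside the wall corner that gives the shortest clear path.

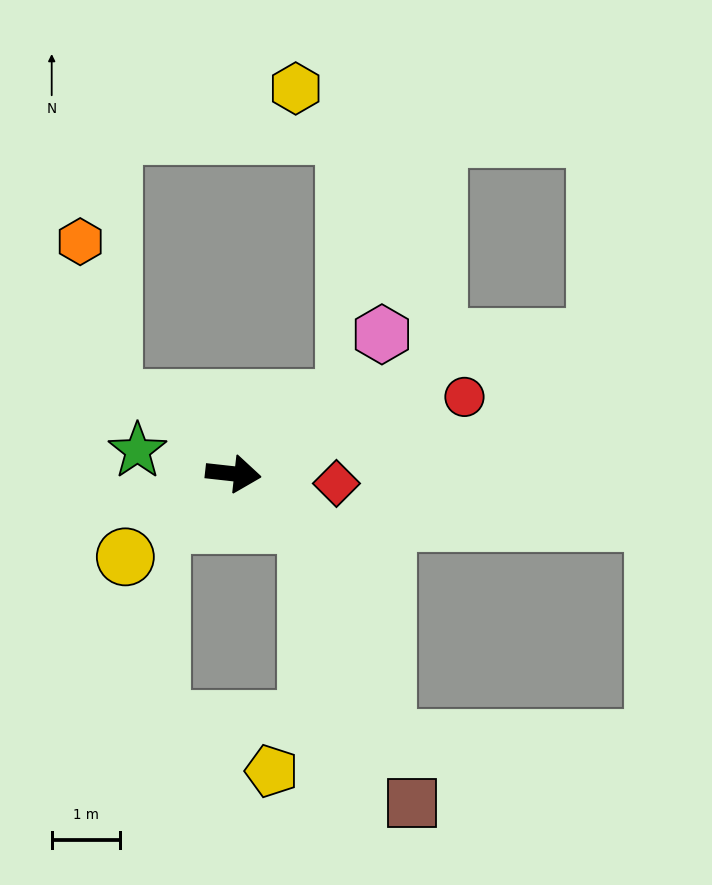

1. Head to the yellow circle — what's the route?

turn right 136°, forward 2.0 m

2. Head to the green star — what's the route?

turn left 173°, forward 1.4 m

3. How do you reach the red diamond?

forward 1.5 m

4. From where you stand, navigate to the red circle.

turn left 25°, forward 3.6 m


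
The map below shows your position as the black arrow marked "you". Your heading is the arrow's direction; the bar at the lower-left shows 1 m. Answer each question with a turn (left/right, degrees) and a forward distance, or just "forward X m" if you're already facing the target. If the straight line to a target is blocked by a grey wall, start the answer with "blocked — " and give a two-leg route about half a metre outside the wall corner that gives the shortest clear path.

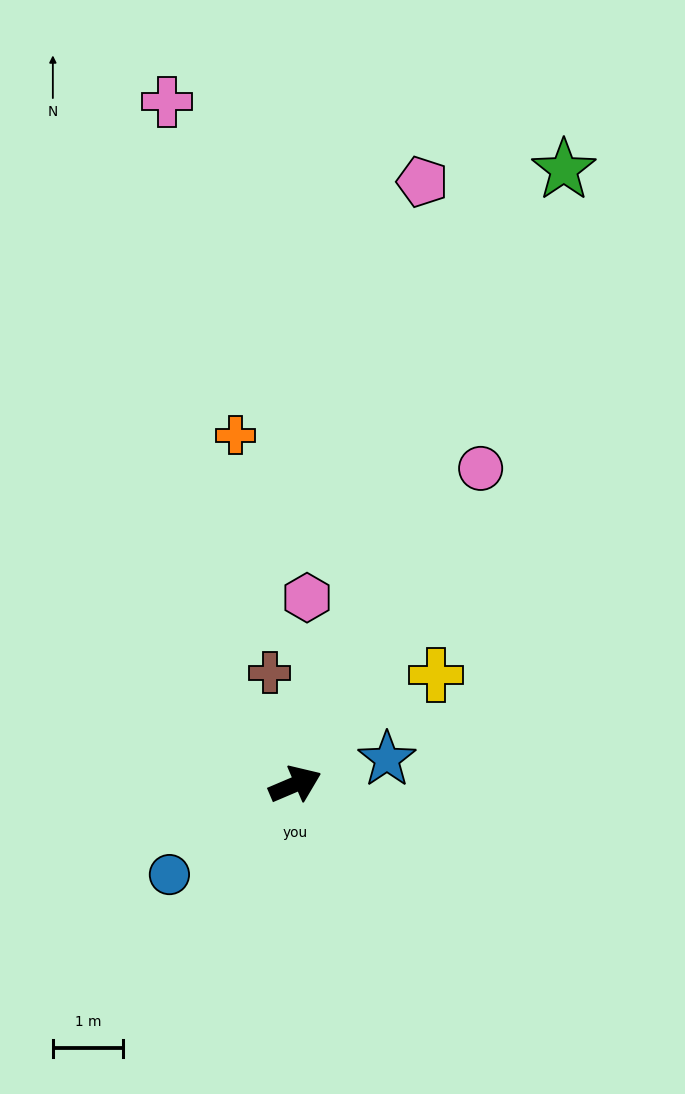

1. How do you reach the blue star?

turn right 8°, forward 1.4 m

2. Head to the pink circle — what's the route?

turn left 37°, forward 5.2 m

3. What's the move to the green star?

turn left 43°, forward 9.6 m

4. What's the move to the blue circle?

turn right 167°, forward 2.2 m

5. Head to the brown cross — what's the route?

turn left 80°, forward 1.6 m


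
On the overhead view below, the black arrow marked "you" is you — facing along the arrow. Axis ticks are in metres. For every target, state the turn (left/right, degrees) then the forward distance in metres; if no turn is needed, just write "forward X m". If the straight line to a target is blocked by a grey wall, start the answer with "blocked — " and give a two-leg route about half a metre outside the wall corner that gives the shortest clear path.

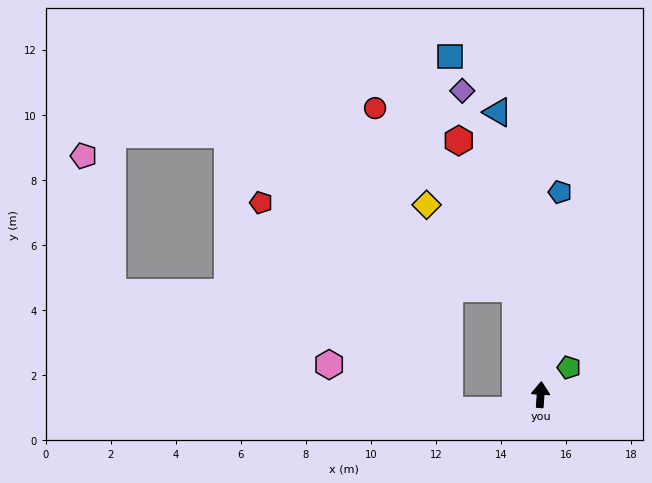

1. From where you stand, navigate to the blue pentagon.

forward 6.2 m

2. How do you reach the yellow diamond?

blocked — turn left 17°, forward 3.4 m, then turn left 34°, forward 3.7 m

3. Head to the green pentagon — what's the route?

turn right 43°, forward 1.2 m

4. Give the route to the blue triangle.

turn left 12°, forward 8.8 m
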